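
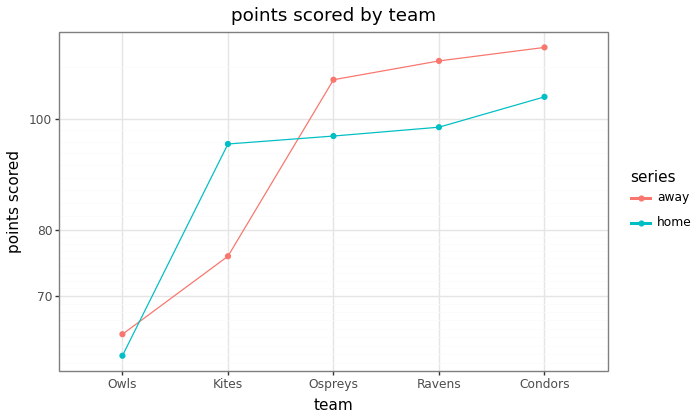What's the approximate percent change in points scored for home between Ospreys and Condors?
≈ +10.5%

Ospreys ≈ 95, Condors ≈ 105; (105 − 95) / 95 ≈ +10.5%.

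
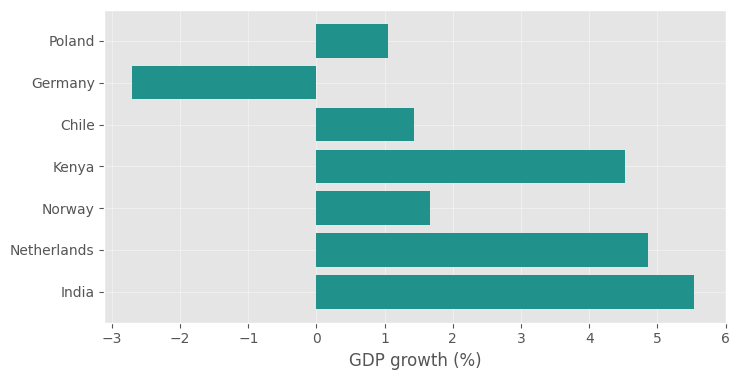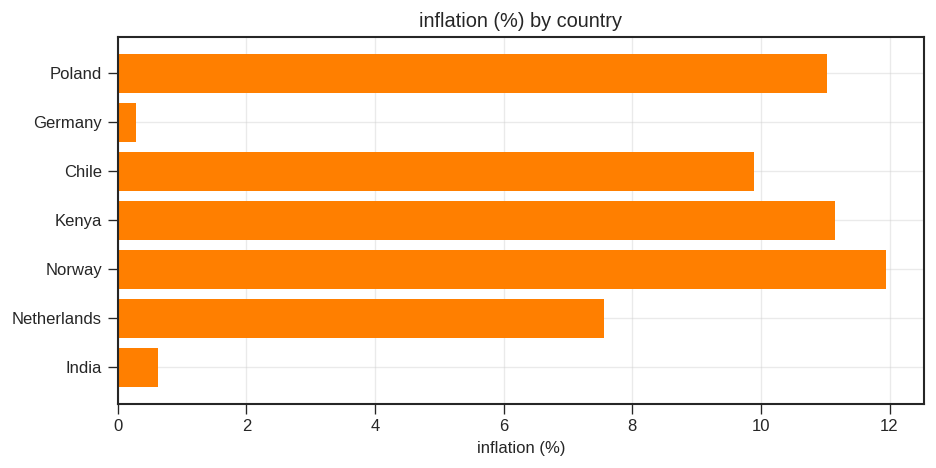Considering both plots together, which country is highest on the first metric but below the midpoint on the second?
India

Chart 2 median inflation (%) ≈ 10; below-median countries: Germany, Netherlands, India. Among those, India has the highest GDP growth (%) (≈ 6).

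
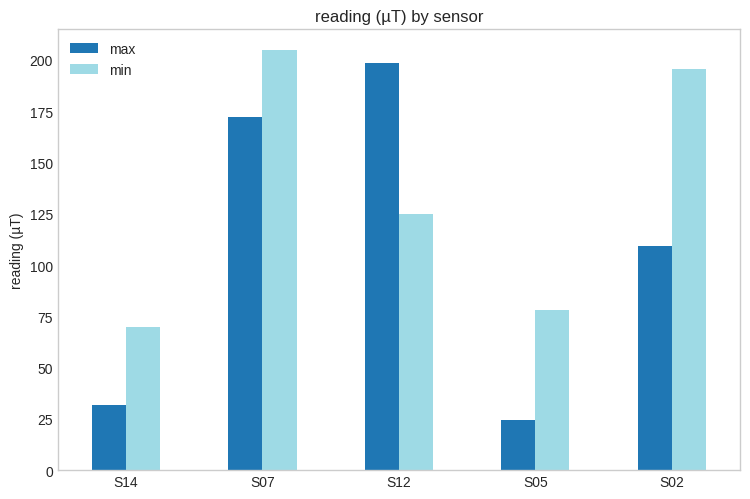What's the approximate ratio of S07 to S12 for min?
S07 ≈ 200, S12 ≈ 120; 200/120 ≈ 1.67.

≈ 1.67×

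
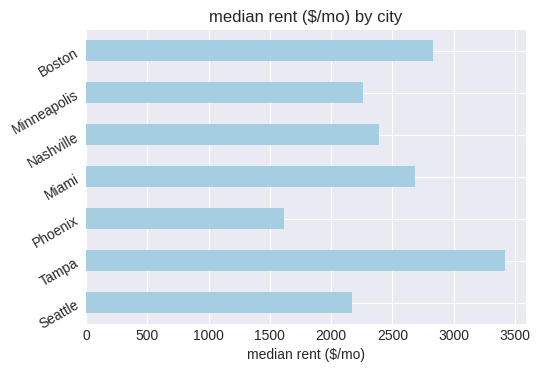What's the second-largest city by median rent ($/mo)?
Top 3: Tampa ≈ 3500, Boston ≈ 3000, Miami ≈ 2500.

Boston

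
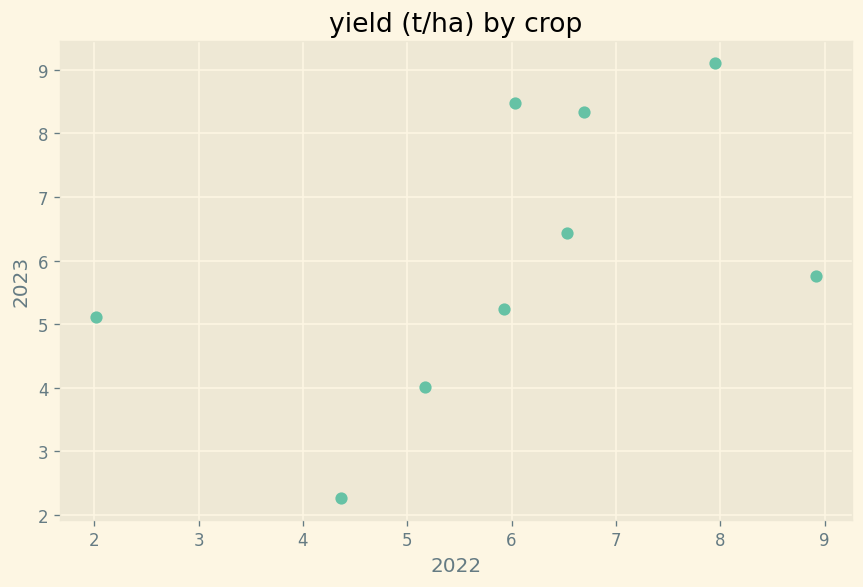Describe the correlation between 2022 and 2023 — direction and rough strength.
Points are positively correlated; moderate (|r| ≈ 0.5).

positive, moderate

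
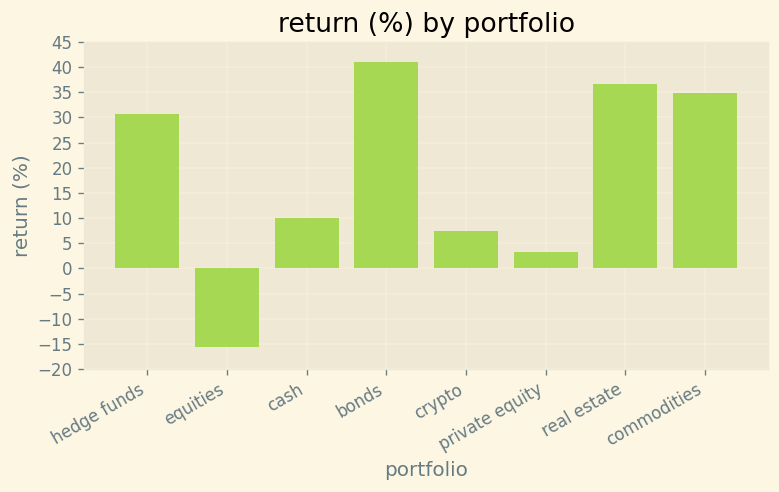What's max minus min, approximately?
≈ 55

Max bonds ≈ 40, min equities ≈ -15; range ≈ 55.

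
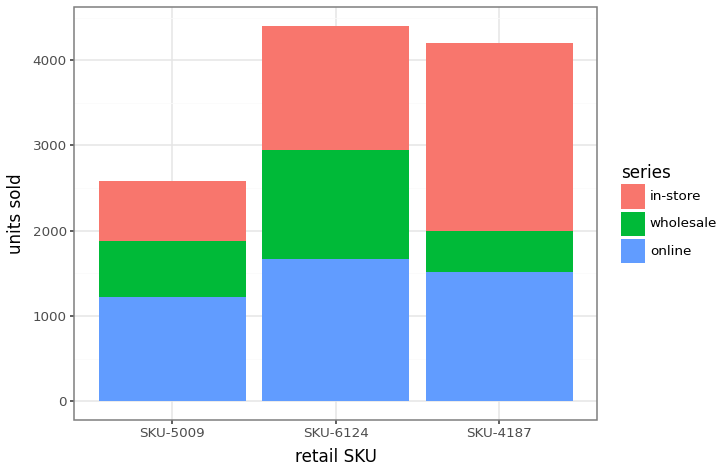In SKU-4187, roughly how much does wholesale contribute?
wholesale top ≈ 2000, bottom ≈ 1500; segment ≈ 500.

≈ 500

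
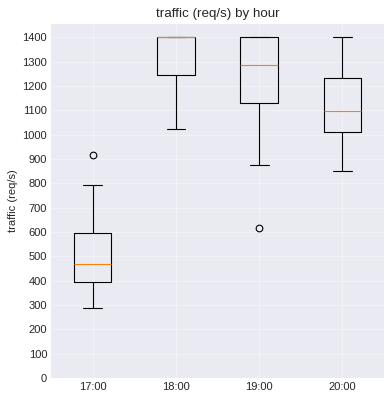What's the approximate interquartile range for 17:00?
Q3 ≈ 600, Q1 ≈ 400; IQR ≈ 200.

≈ 200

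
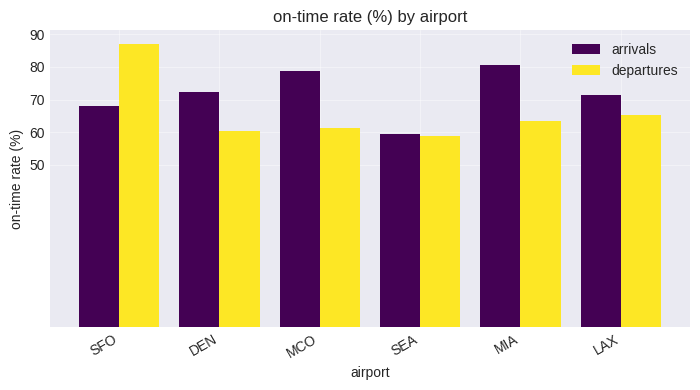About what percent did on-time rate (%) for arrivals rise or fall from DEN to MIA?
≈ +14.3%

DEN ≈ 70, MIA ≈ 80; (80 − 70) / 70 ≈ +14.3%.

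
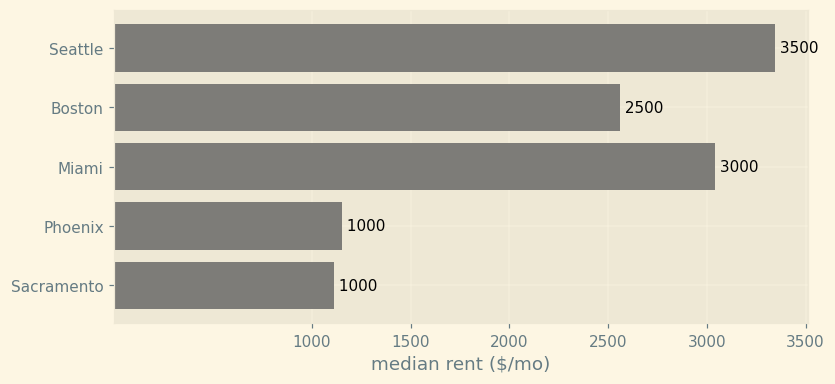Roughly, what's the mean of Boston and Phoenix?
≈ 1750

(2500 + 1000) / 2 ≈ 1750.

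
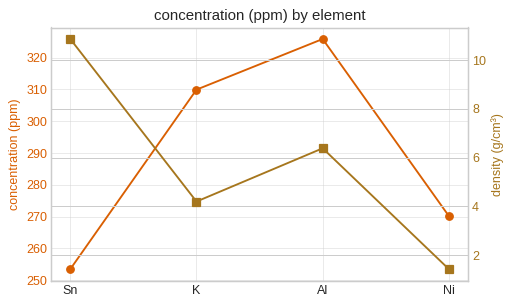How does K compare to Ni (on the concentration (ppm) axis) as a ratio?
K ≈ 310, Ni ≈ 270; 310/270 ≈ 1.15.

≈ 1.15×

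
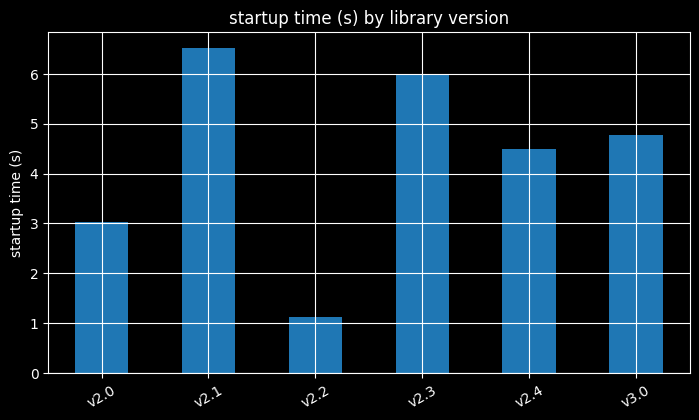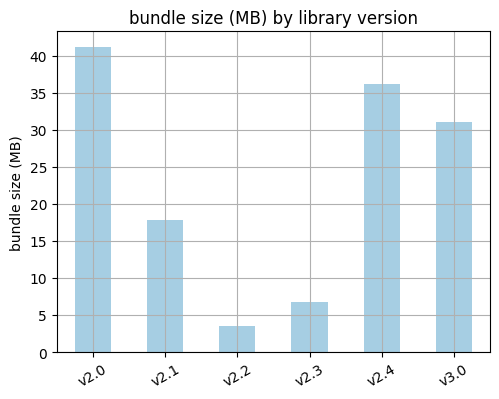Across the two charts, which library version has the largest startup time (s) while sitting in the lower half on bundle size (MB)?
v2.1

Chart 2 median bundle size (MB) ≈ 25; below-median library versions: v2.1, v2.2, v2.3. Among those, v2.1 has the highest startup time (s) (≈ 7).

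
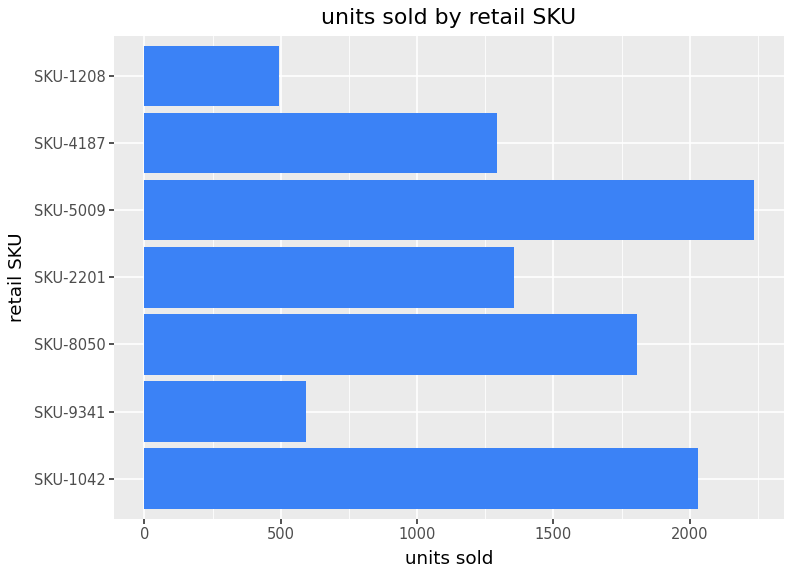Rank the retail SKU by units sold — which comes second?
Top 3: SKU-5009 ≈ 2200, SKU-1042 ≈ 2000, SKU-8050 ≈ 1800.

SKU-1042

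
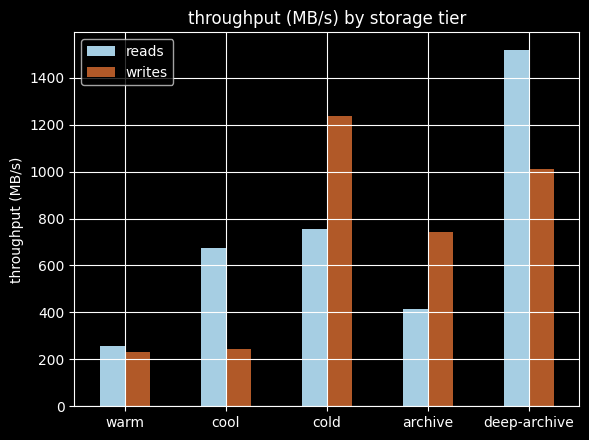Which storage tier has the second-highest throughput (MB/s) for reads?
Top 3 for reads: deep-archive ≈ 1600, cold ≈ 800, cool ≈ 600.

cold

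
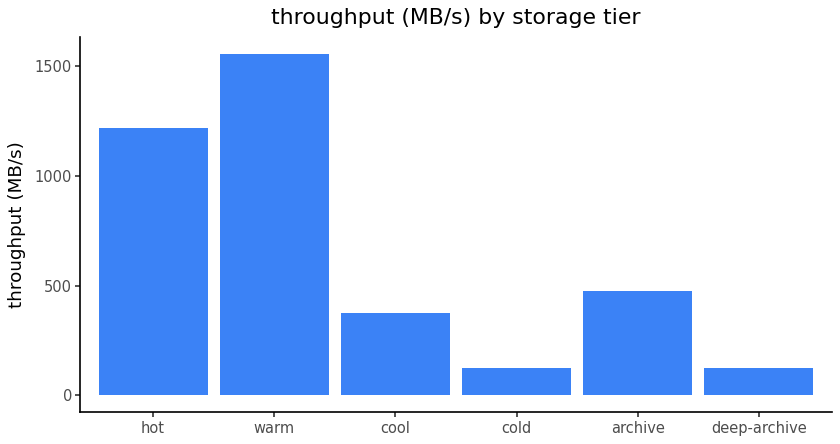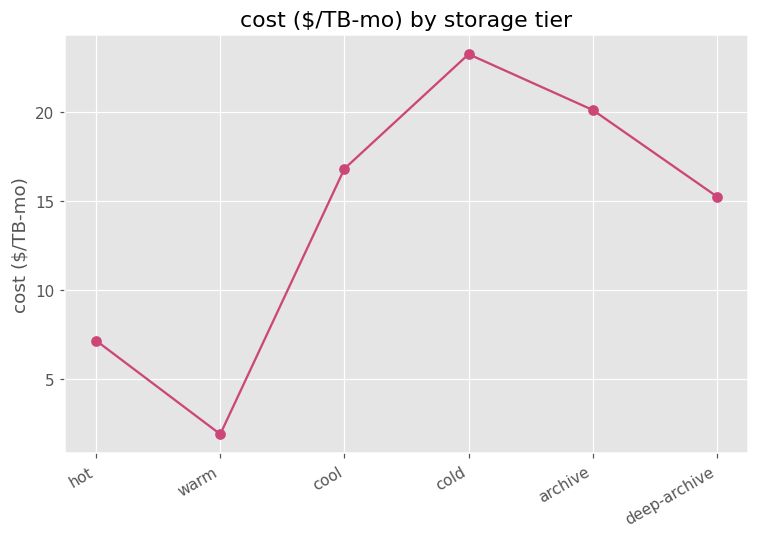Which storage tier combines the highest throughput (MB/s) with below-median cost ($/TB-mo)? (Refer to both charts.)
warm

Chart 2 median cost ($/TB-mo) ≈ 15; below-median storage tiers: hot, warm, deep-archive. Among those, warm has the highest throughput (MB/s) (≈ 1600).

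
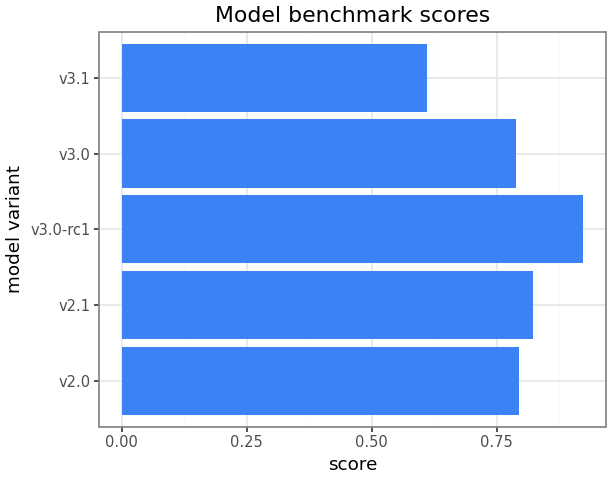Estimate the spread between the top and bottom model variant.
≈ 0.3

Max v3.0-rc1 ≈ 0.9, min v3.1 ≈ 0.6; range ≈ 0.3.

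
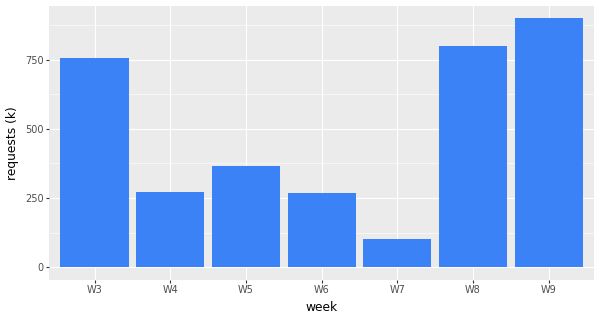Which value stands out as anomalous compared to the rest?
W9 ≈ 900; the rest sit between ≈ 100 and ≈ 800.

W9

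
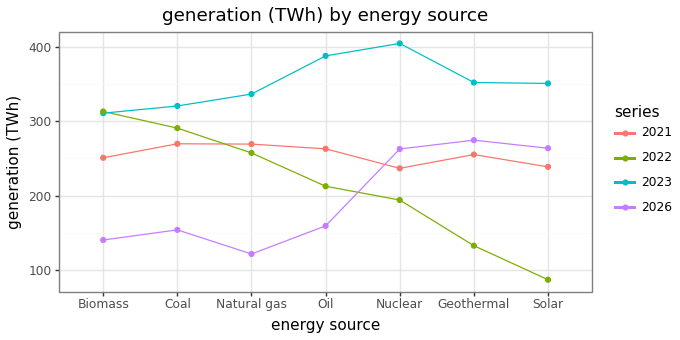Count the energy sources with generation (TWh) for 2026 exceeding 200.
Above 200: Nuclear, Geothermal, Solar.

3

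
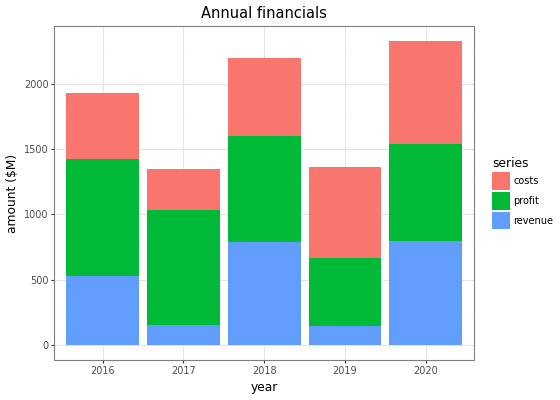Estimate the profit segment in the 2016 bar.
profit top ≈ 1400, bottom ≈ 600; segment ≈ 800.

≈ 800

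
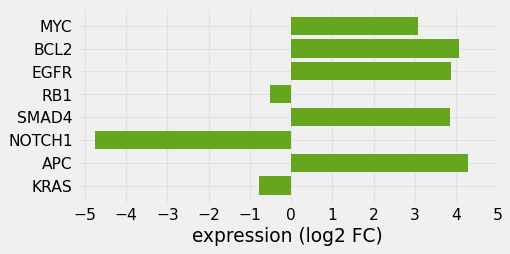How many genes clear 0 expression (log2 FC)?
5

Above 0: MYC, BCL2, EGFR, SMAD4, APC.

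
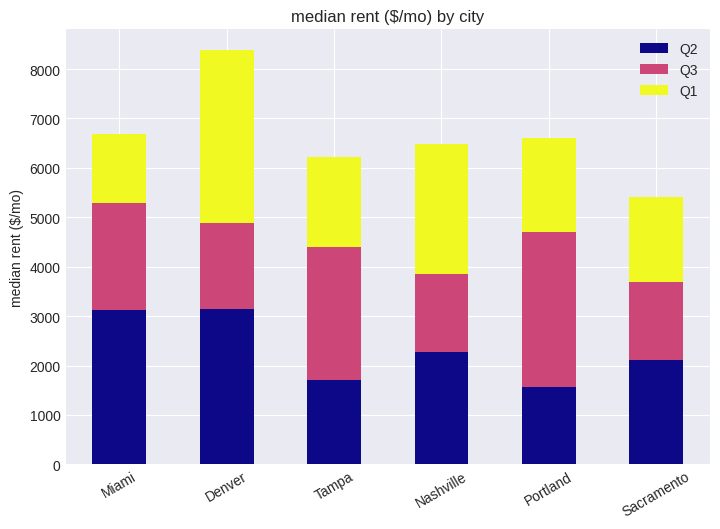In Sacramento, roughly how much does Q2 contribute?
Q2 top ≈ 2000, bottom ≈ 0; segment ≈ 2000.

≈ 2000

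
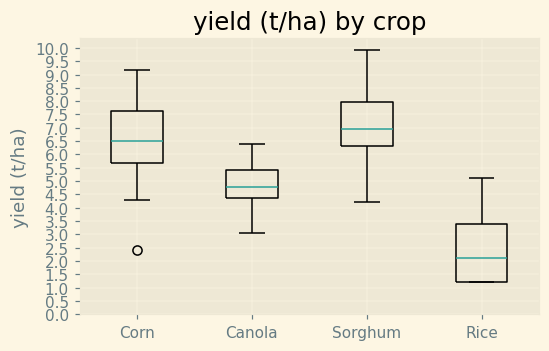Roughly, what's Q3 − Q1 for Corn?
Q3 ≈ 7.5, Q1 ≈ 5.5; IQR ≈ 2.0.

≈ 2.0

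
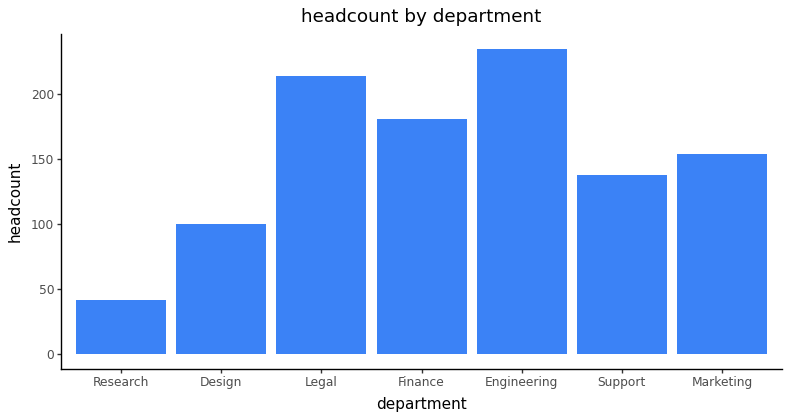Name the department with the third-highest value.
Finance

Top 4: Engineering ≈ 240, Legal ≈ 220, Finance ≈ 180, Marketing ≈ 160.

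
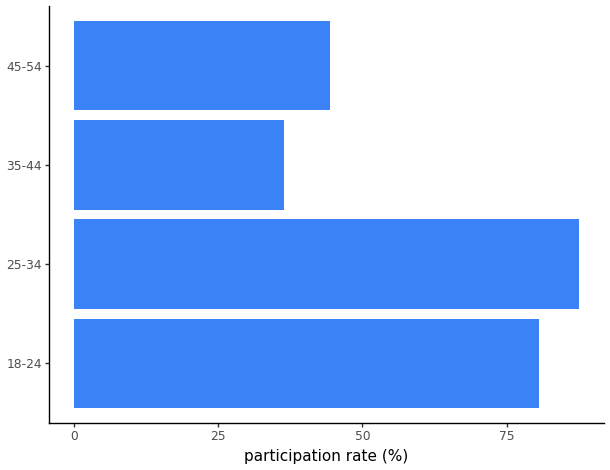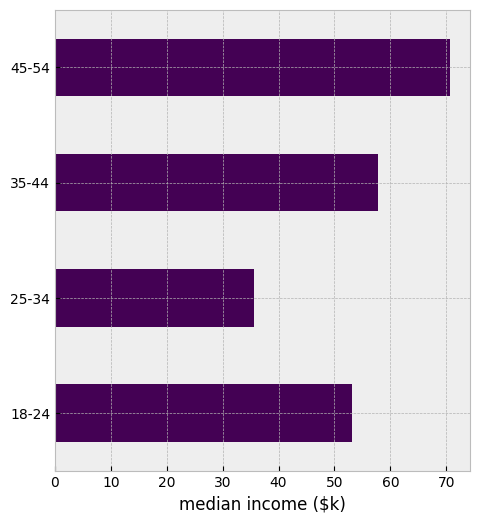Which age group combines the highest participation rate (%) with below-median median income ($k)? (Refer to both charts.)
25-34

Chart 2 median median income ($k) ≈ 60; below-median age groups: 18-24, 25-34. Among those, 25-34 has the highest participation rate (%) (≈ 90).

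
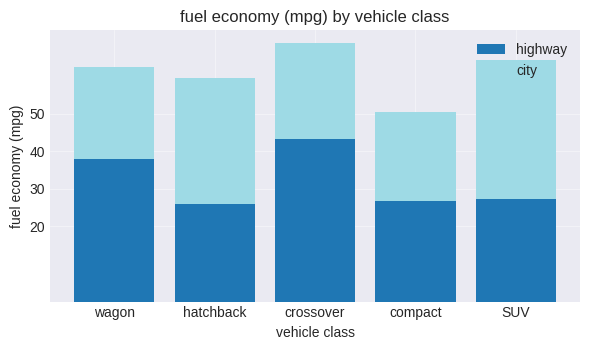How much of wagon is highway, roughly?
≈ 40

highway top ≈ 40, bottom ≈ 0; segment ≈ 40.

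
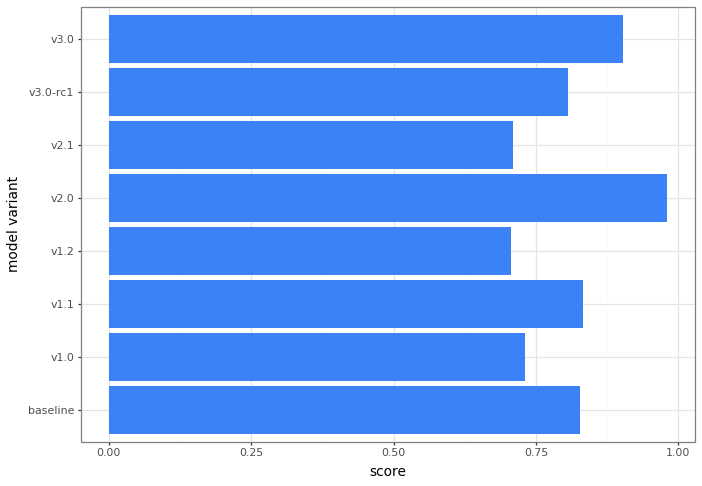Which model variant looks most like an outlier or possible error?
v2.0

v2.0 ≈ 1.0; the rest sit between ≈ 0.7 and ≈ 0.9.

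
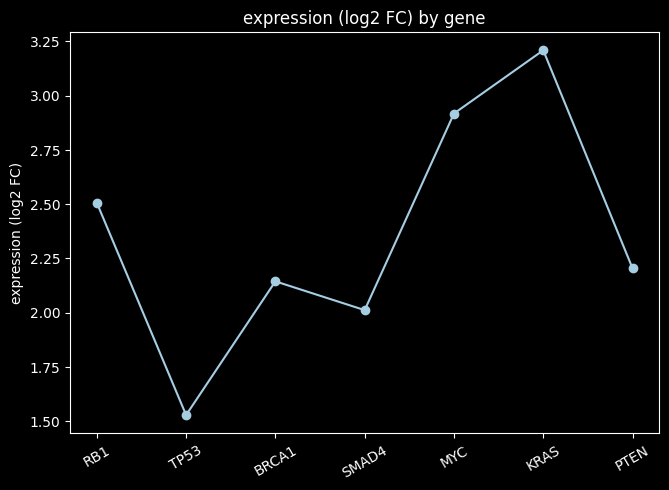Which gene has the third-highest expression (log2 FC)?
Top 4: KRAS ≈ 3.2, MYC ≈ 3.0, RB1 ≈ 2.6, PTEN ≈ 2.2.

RB1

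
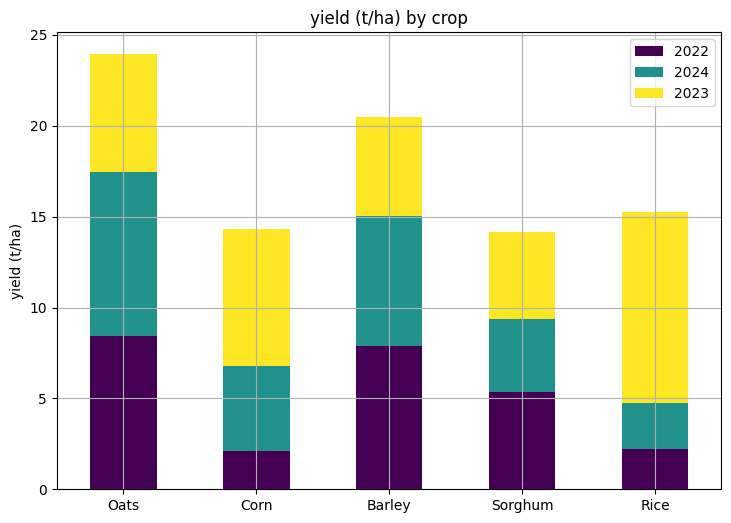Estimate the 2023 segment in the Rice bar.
2023 top ≈ 16, bottom ≈ 4; segment ≈ 12.

≈ 12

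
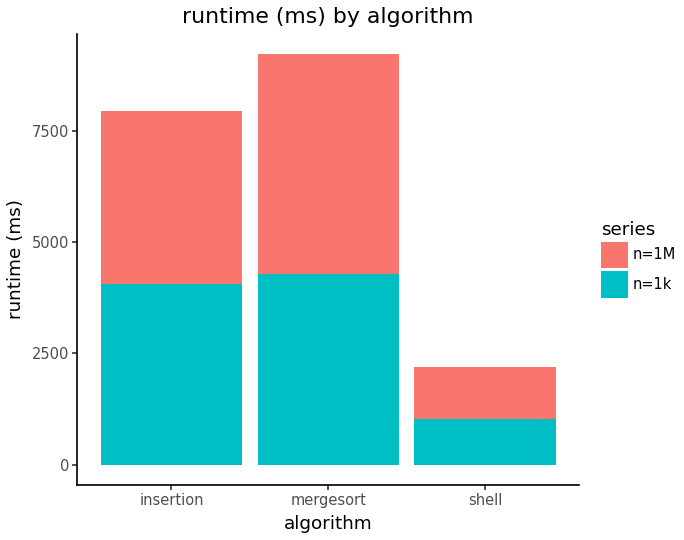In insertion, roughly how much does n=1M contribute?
n=1M top ≈ 8000, bottom ≈ 4000; segment ≈ 4000.

≈ 4000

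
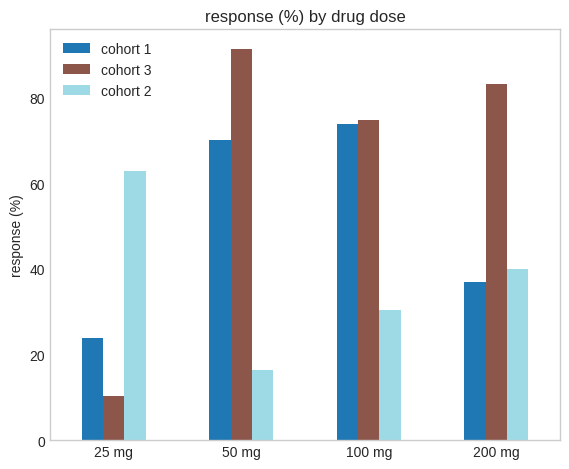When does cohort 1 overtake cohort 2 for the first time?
25 mg: cohort 1 ≈ 20 vs cohort 2 ≈ 60 (not yet); 50 mg: cohort 1 ≈ 70 vs cohort 2 ≈ 20 (first crossover).

50 mg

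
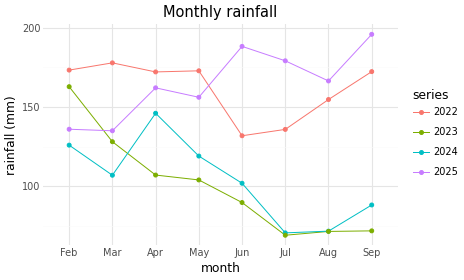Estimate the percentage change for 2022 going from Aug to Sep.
Aug ≈ 160, Sep ≈ 180; (180 − 160) / 160 ≈ +12.5%.

≈ +12.5%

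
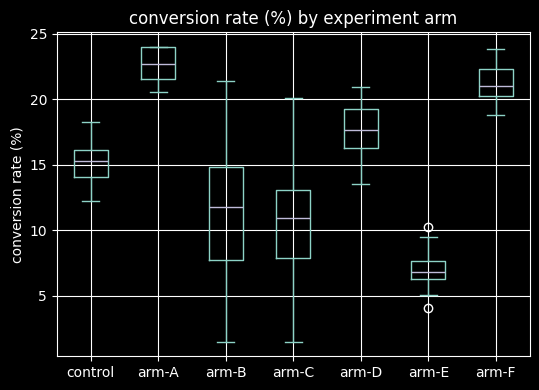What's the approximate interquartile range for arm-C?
≈ 6

Q3 ≈ 14, Q1 ≈ 8; IQR ≈ 6.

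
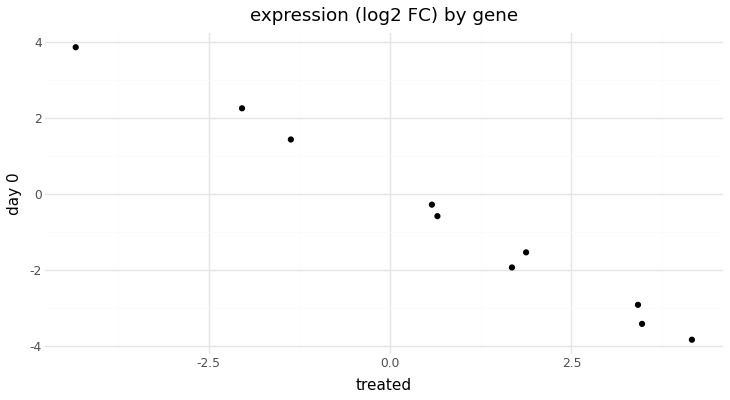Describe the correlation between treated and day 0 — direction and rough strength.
negative, strong

Points are negatively correlated; strong (|r| ≈ 1.0).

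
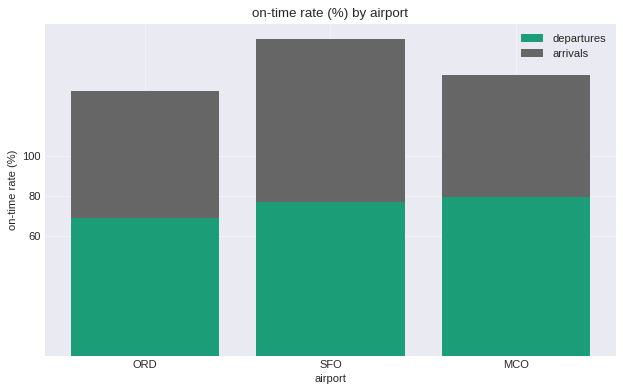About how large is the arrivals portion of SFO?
arrivals top ≈ 160, bottom ≈ 80; segment ≈ 80.

≈ 80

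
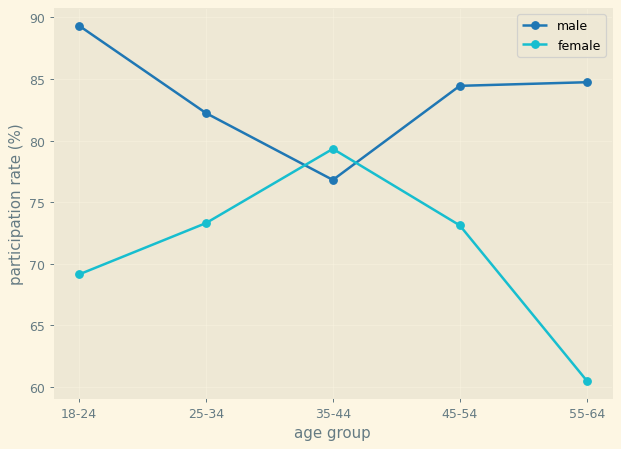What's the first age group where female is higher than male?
25-34: female ≈ 75 vs male ≈ 80 (not yet); 35-44: female ≈ 80 vs male ≈ 75 (first crossover).

35-44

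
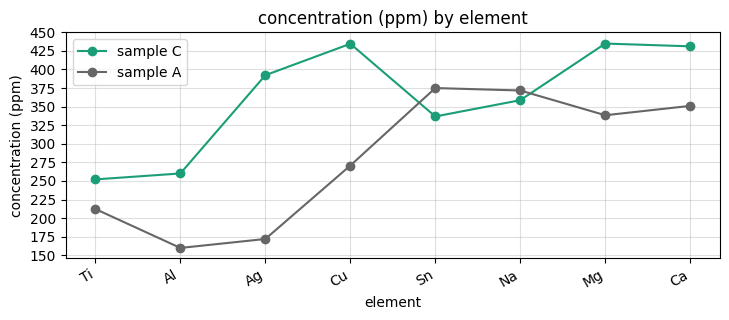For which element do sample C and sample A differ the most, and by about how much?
Ag: sample C ≈ 400, sample A ≈ 175 → gap ≈ 225. Next-largest (Cu) is only ≈ 150.

Ag, ≈ 225 ppm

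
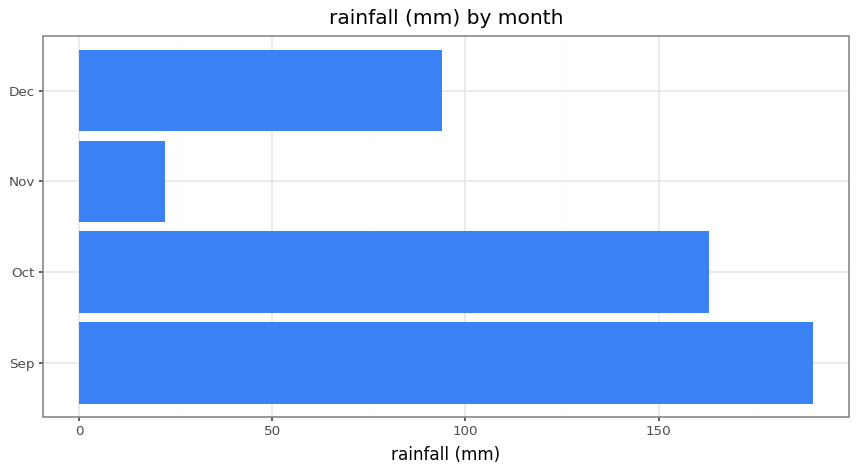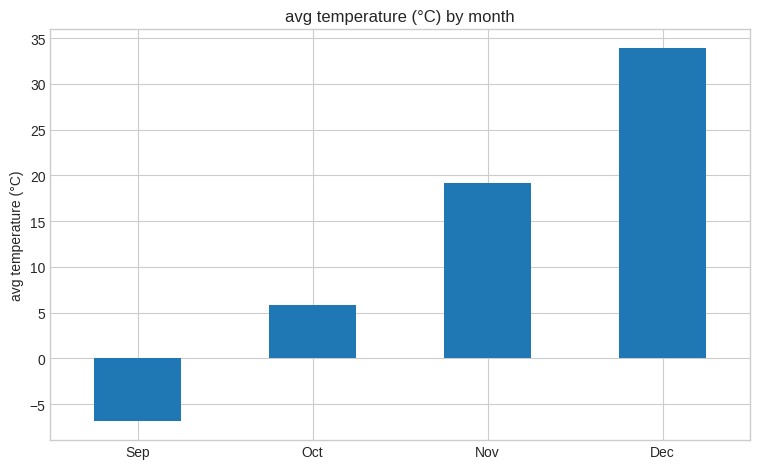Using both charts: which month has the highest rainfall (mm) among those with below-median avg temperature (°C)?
Chart 2 median avg temperature (°C) ≈ 10; below-median months: Sep, Oct. Among those, Sep has the highest rainfall (mm) (≈ 180).

Sep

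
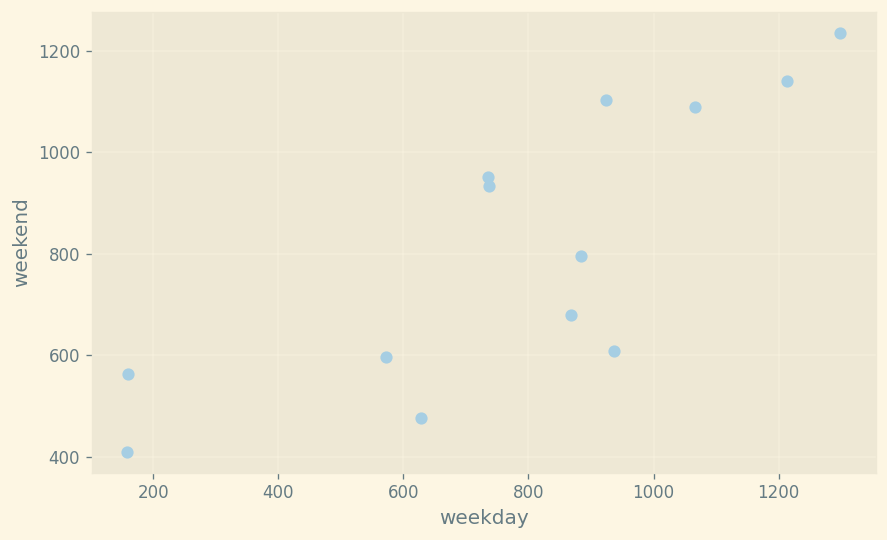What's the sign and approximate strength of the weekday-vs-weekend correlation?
positive, strong

Points are positively correlated; strong (|r| ≈ 0.8).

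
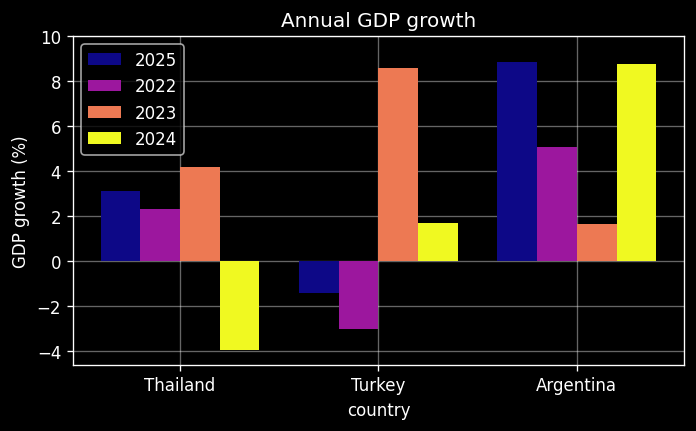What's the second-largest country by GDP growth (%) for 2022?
Thailand

Top 3 for 2022: Argentina ≈ 6, Thailand ≈ 2, Turkey ≈ -4.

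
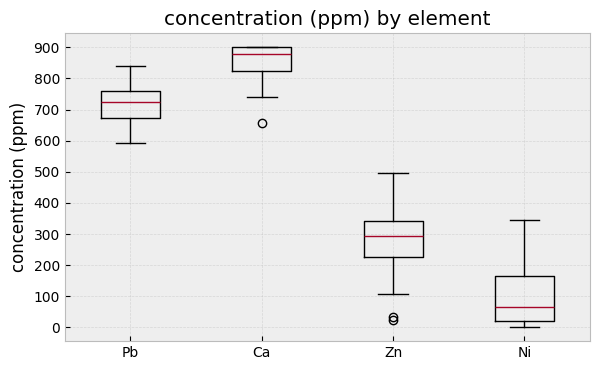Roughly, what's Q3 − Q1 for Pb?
Q3 ≈ 800, Q1 ≈ 700; IQR ≈ 100.

≈ 100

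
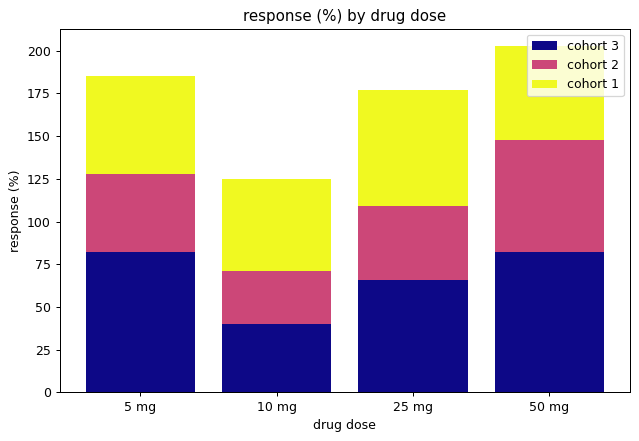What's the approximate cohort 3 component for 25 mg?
≈ 60

cohort 3 top ≈ 60, bottom ≈ 0; segment ≈ 60.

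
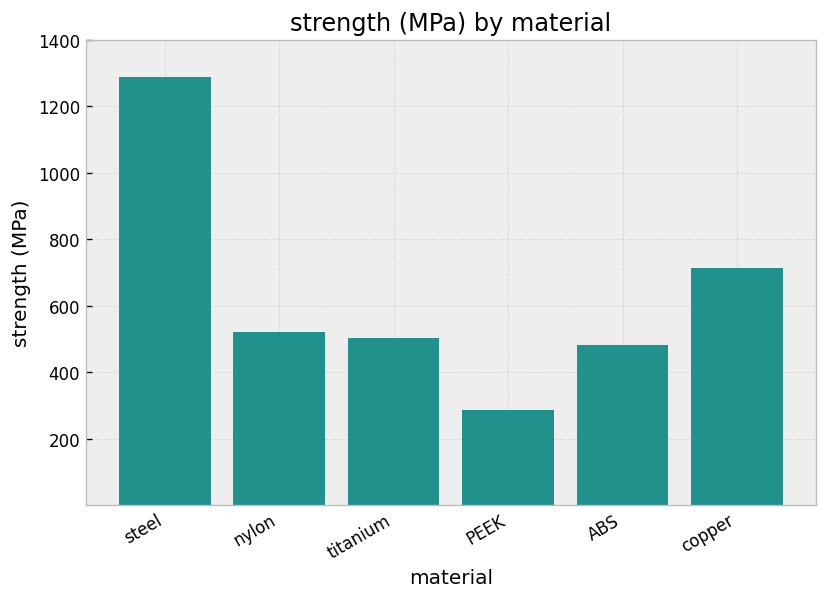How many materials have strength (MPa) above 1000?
1

Above 1000: steel.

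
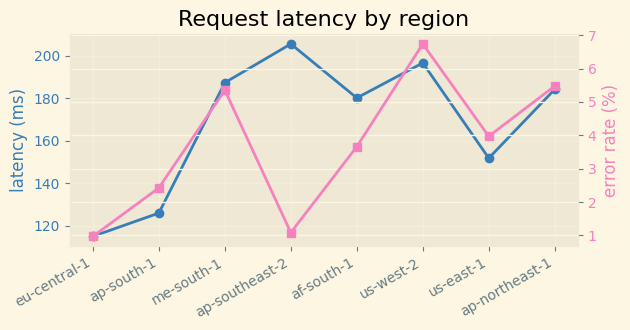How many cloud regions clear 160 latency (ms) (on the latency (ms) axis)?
5

Above 160: me-south-1, ap-southeast-2, af-south-1, us-west-2, ap-northeast-1.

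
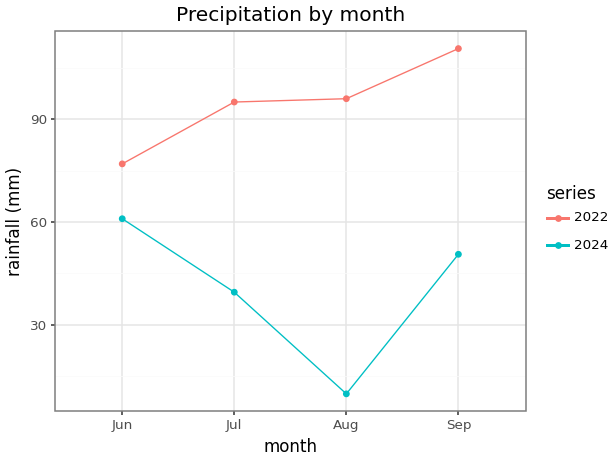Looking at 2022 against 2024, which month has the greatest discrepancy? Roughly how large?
Aug: 2022 ≈ 100, 2024 ≈ 10 → gap ≈ 90. Next-largest (Sep) is only ≈ 60.

Aug, ≈ 90 mm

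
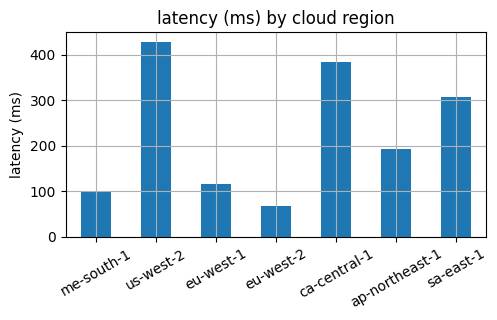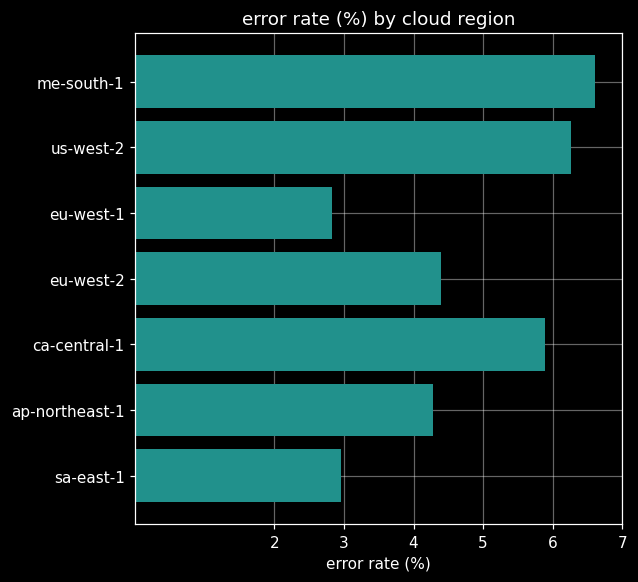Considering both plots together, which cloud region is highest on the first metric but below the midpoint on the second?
Chart 2 median error rate (%) ≈ 4; below-median cloud regions: eu-west-1, ap-northeast-1, sa-east-1. Among those, sa-east-1 has the highest latency (ms) (≈ 300).

sa-east-1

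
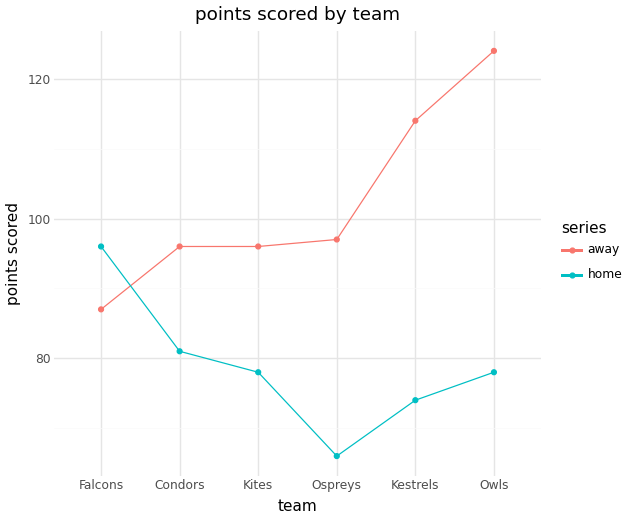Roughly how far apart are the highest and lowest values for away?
Max Owls ≈ 125, min Falcons ≈ 85; range ≈ 40.

≈ 40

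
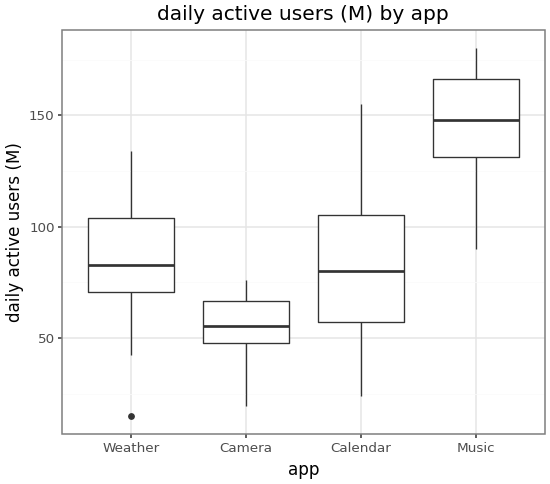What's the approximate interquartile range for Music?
Q3 ≈ 170, Q1 ≈ 130; IQR ≈ 40.

≈ 40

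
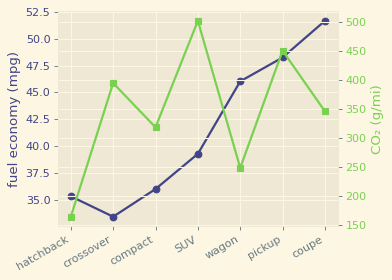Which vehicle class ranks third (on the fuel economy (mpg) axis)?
Top 4 (on the fuel economy (mpg) axis): coupe ≈ 52, pickup ≈ 48, wagon ≈ 46, SUV ≈ 40.

wagon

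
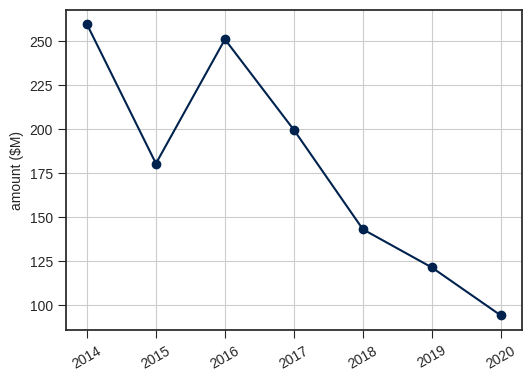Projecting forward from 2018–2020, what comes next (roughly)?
≈ 80

Last three: 140, 120, 100 → slope ≈ -20/step → next ≈ 80.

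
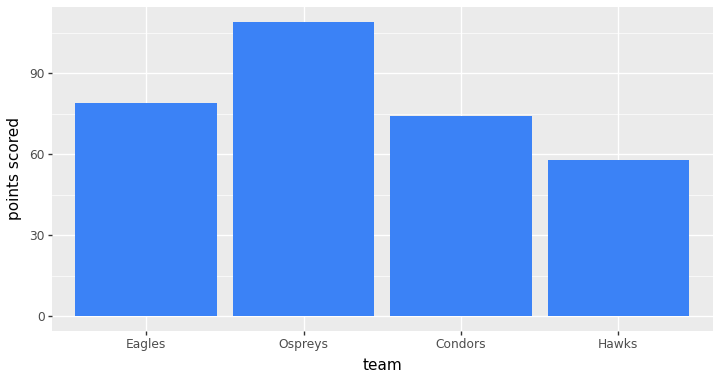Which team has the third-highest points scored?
Condors

Top 4: Ospreys ≈ 110, Eagles ≈ 80, Condors ≈ 70, Hawks ≈ 60.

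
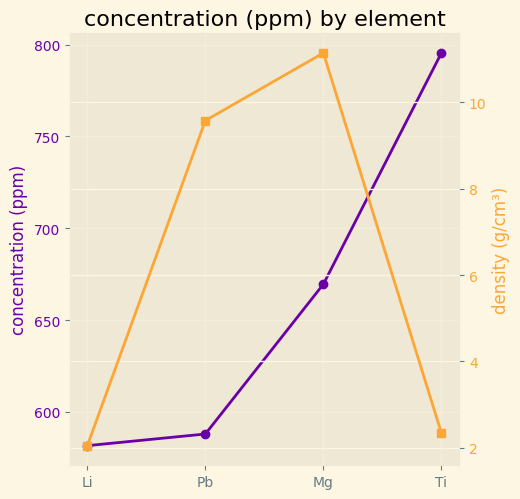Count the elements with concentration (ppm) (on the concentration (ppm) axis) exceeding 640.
Above 640: Mg, Ti.

2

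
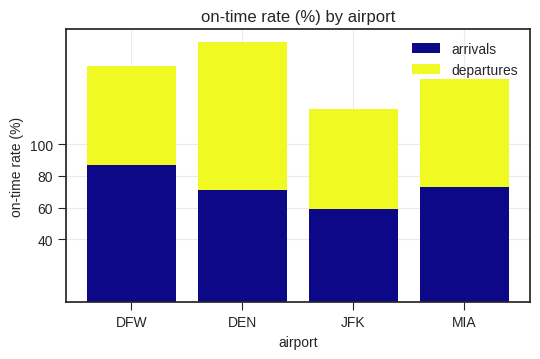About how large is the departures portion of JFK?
≈ 60

departures top ≈ 120, bottom ≈ 60; segment ≈ 60.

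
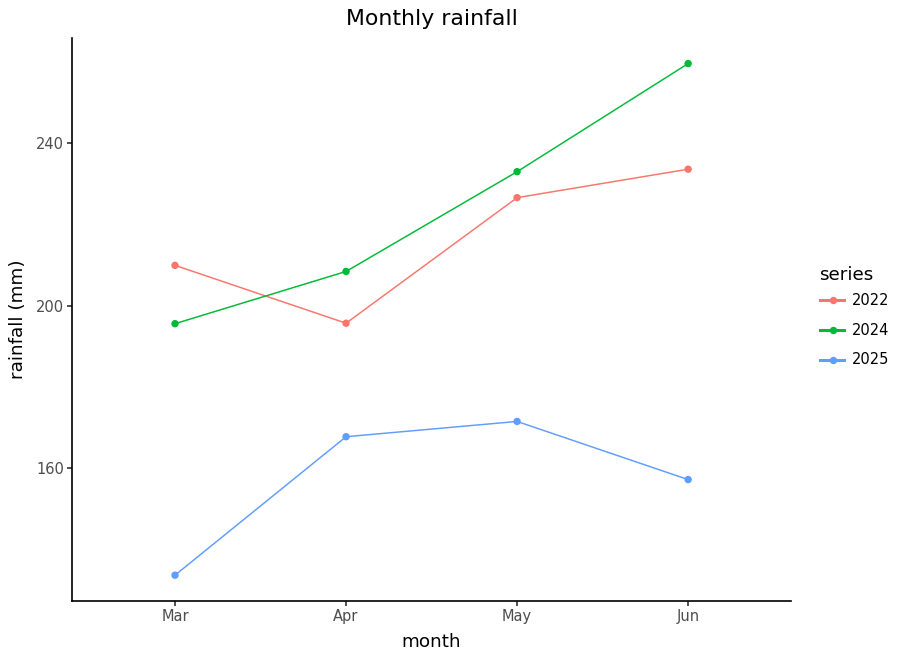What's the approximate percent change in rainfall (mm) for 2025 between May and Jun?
May ≈ 180, Jun ≈ 160; (160 − 180) / 180 ≈ -11.1%.

≈ -11.1%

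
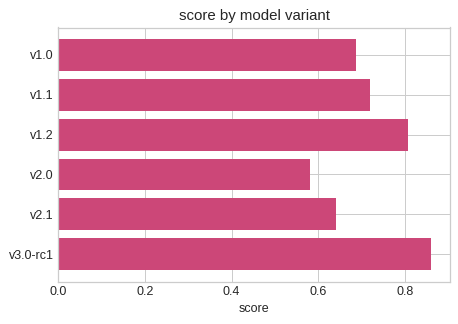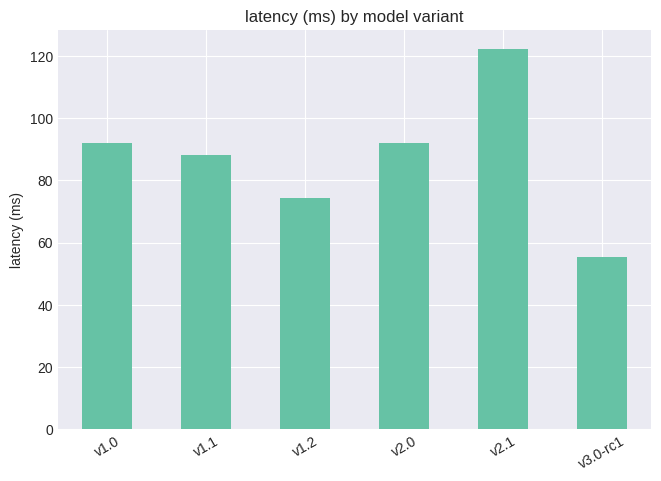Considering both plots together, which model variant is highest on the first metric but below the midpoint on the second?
v3.0-rc1

Chart 2 median latency (ms) ≈ 100; below-median model variants: v1.1, v1.2, v3.0-rc1. Among those, v3.0-rc1 has the highest score (≈ 0.9).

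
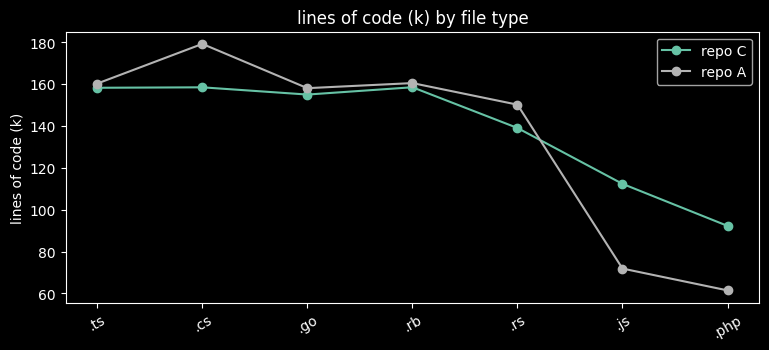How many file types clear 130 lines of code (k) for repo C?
5

Above 130: .ts, .cs, .go, .rb, .rs.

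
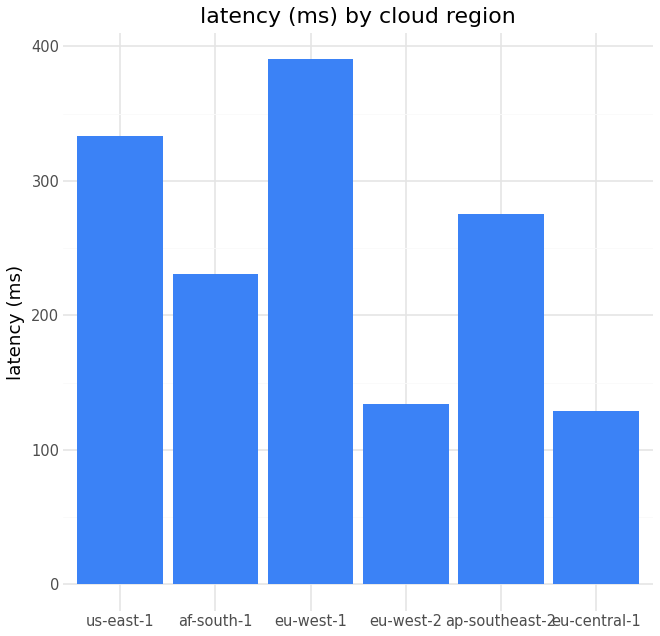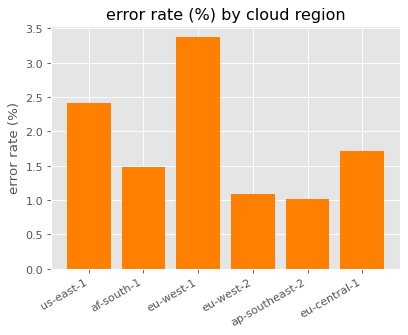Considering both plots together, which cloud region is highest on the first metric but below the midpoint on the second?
ap-southeast-2

Chart 2 median error rate (%) ≈ 1.5; below-median cloud regions: af-south-1, eu-west-2, ap-southeast-2. Among those, ap-southeast-2 has the highest latency (ms) (≈ 300).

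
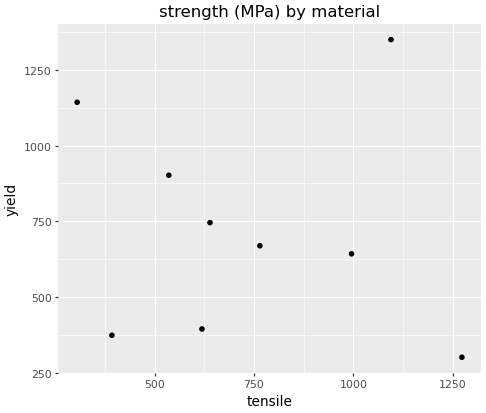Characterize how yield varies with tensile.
Points are roughly uncorrelated; weak (|r| ≈ 0.1).

no clear correlation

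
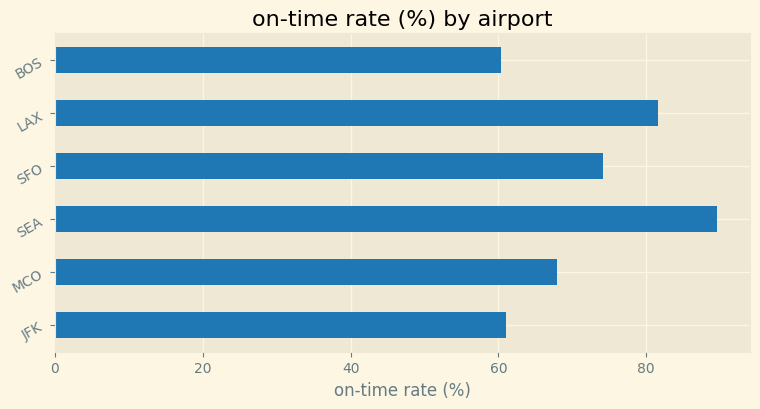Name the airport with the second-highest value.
LAX

Top 3: SEA ≈ 90, LAX ≈ 80, SFO ≈ 70.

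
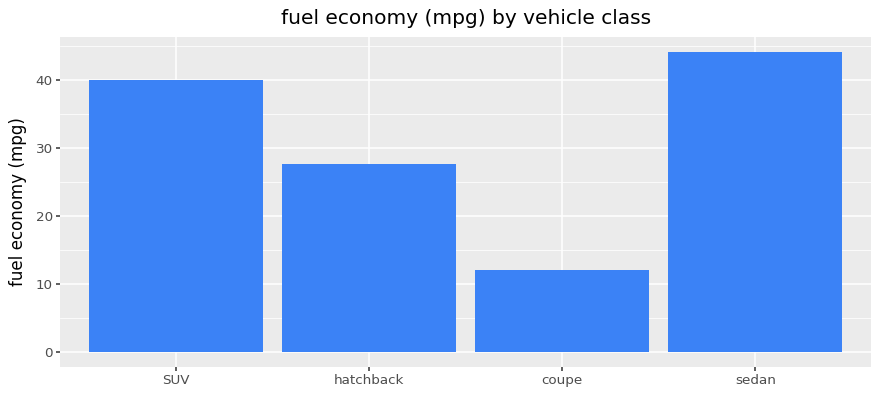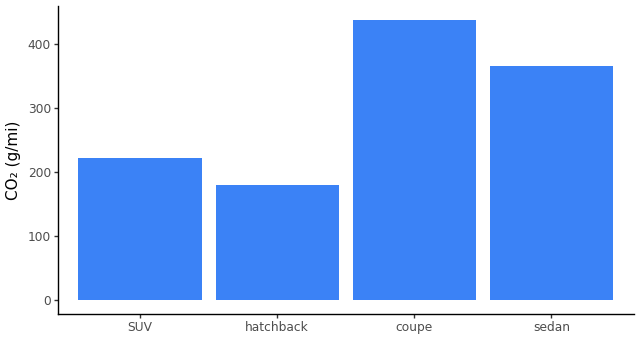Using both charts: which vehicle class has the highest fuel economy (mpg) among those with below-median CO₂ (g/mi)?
SUV

Chart 2 median CO₂ (g/mi) ≈ 300; below-median vehicle classes: SUV, hatchback. Among those, SUV has the highest fuel economy (mpg) (≈ 40).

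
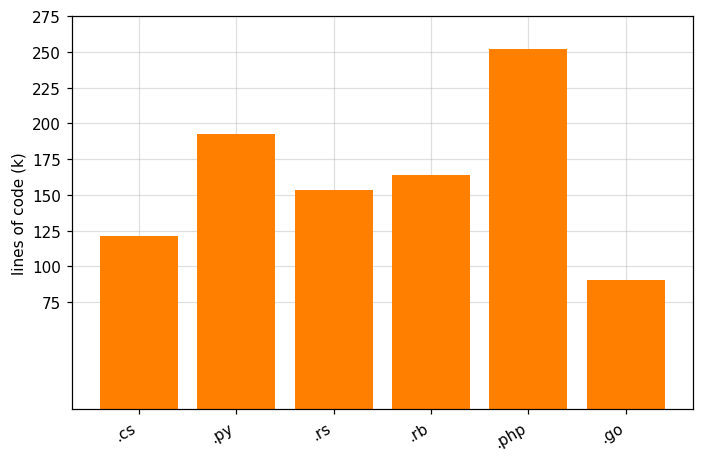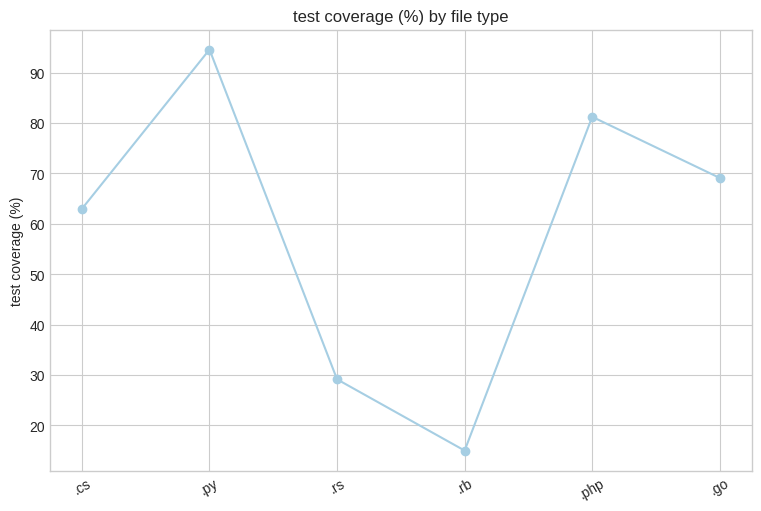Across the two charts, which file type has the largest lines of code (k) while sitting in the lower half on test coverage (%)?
.rb

Chart 2 median test coverage (%) ≈ 70; below-median file types: .cs, .rs, .rb. Among those, .rb has the highest lines of code (k) (≈ 175).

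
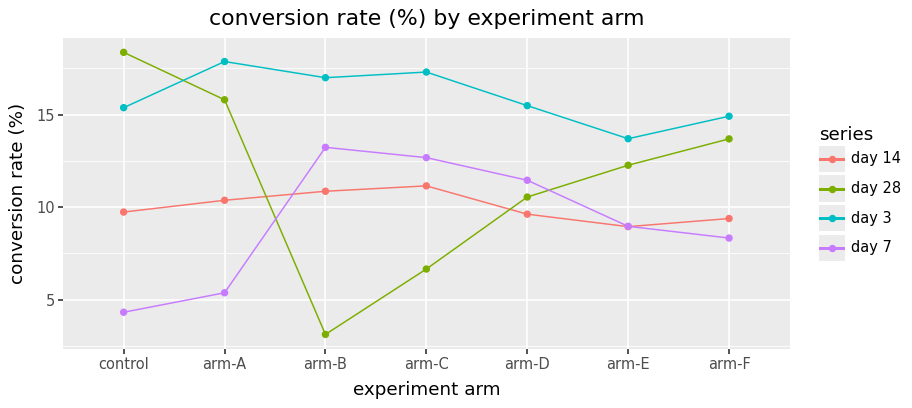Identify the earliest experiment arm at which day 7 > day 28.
arm-A: day 7 ≈ 6 vs day 28 ≈ 16 (not yet); arm-B: day 7 ≈ 14 vs day 28 ≈ 4 (first crossover).

arm-B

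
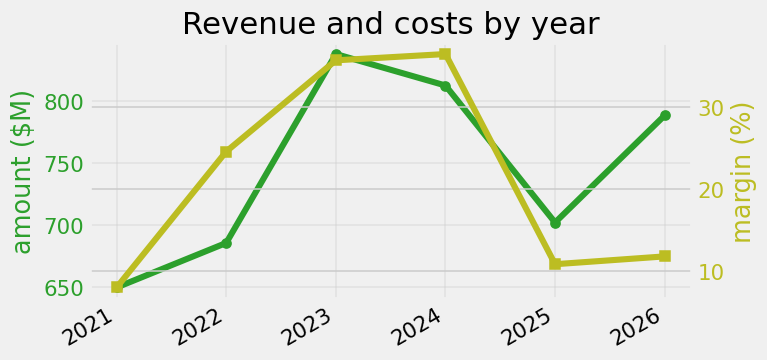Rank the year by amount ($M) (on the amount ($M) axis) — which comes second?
Top 3 (on the amount ($M) axis): 2023 ≈ 840, 2024 ≈ 820, 2026 ≈ 780.

2024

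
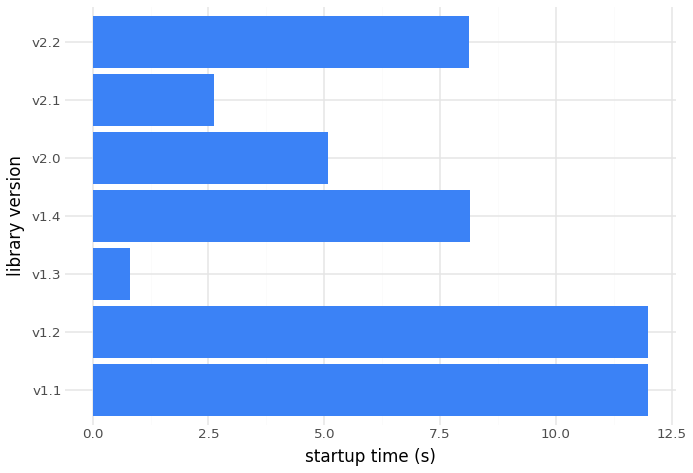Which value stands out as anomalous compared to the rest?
v1.3 ≈ 1; the rest sit between ≈ 3 and ≈ 12.

v1.3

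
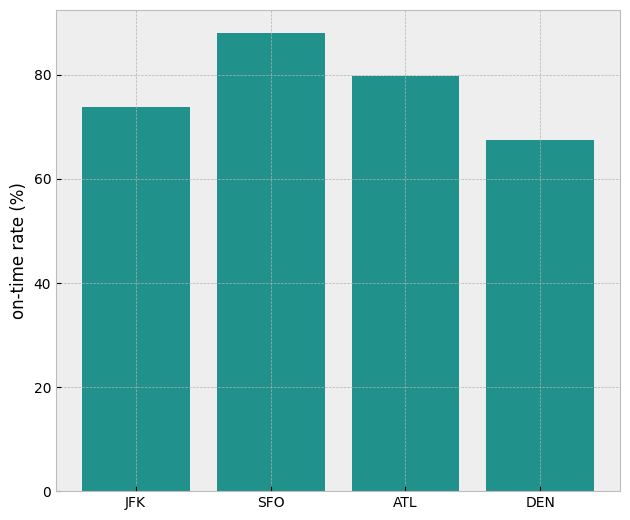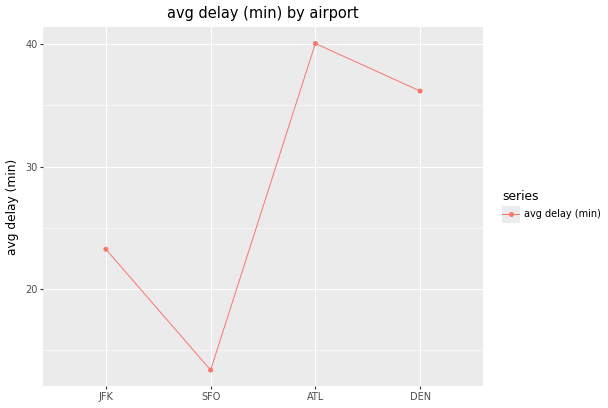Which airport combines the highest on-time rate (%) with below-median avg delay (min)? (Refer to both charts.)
SFO

Chart 2 median avg delay (min) ≈ 30; below-median airports: JFK, SFO. Among those, SFO has the highest on-time rate (%) (≈ 90).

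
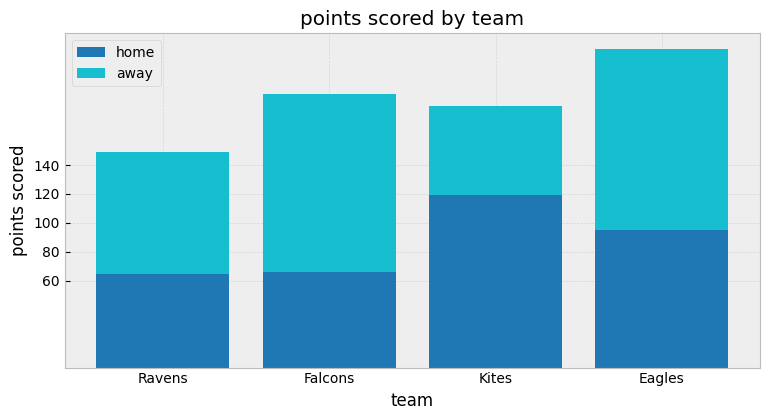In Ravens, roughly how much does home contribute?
≈ 60

home top ≈ 60, bottom ≈ 0; segment ≈ 60.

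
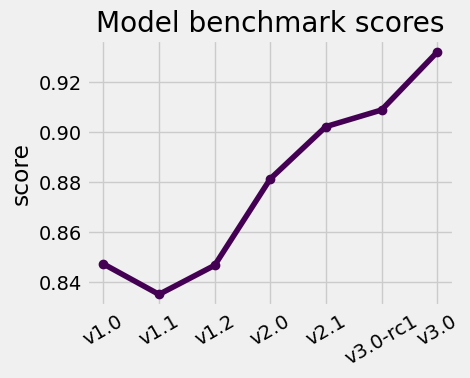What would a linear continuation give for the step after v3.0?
Last three: 0.90, 0.91, 0.93 → slope ≈ 0.015/step → next ≈ 0.945.

≈ 0.945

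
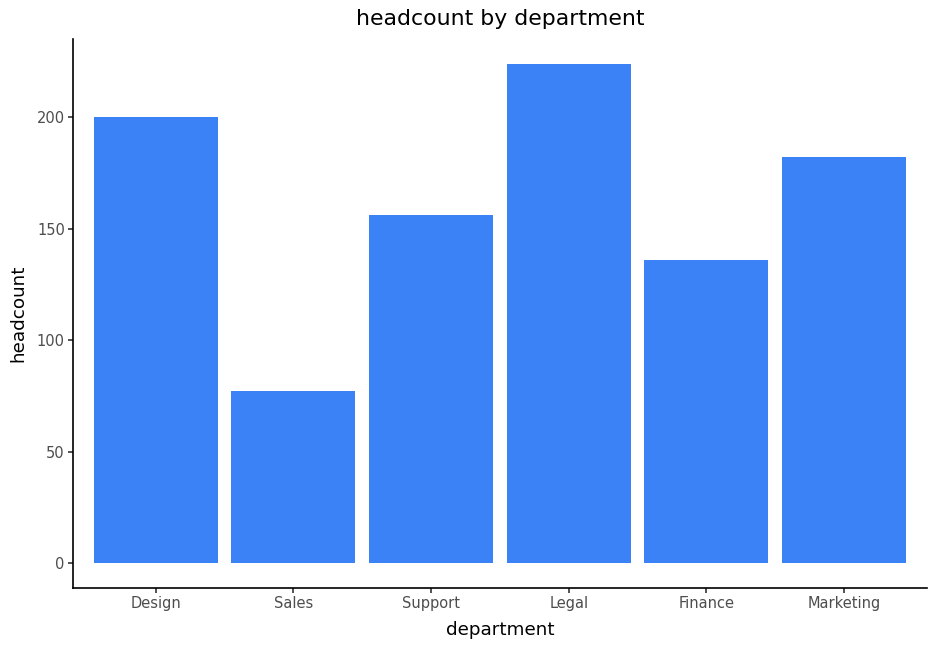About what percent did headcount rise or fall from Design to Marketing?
Design ≈ 200, Marketing ≈ 180; (180 − 200) / 200 ≈ -10%.

≈ -10%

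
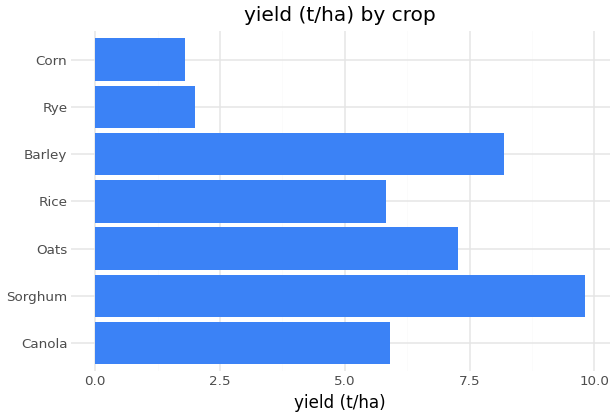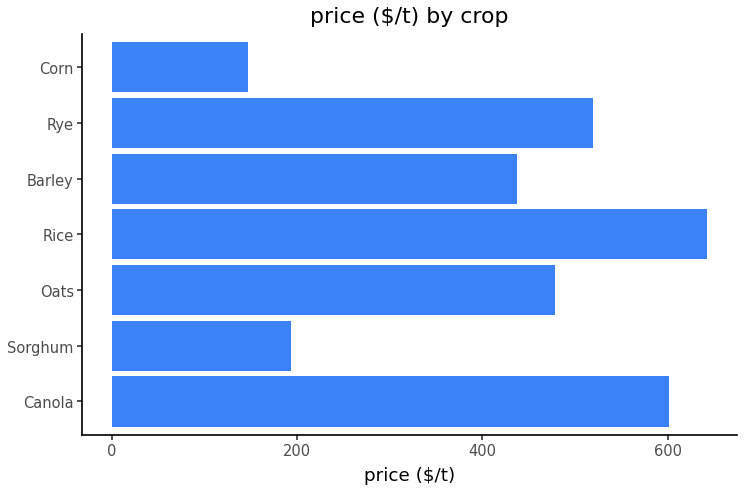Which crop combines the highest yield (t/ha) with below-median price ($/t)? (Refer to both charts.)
Sorghum

Chart 2 median price ($/t) ≈ 500; below-median crops: Sorghum, Barley, Corn. Among those, Sorghum has the highest yield (t/ha) (≈ 10).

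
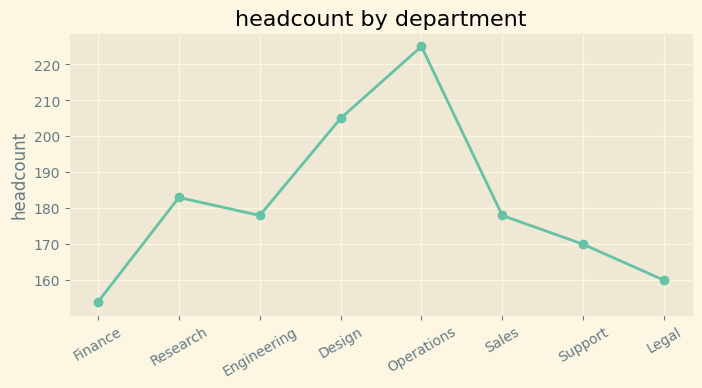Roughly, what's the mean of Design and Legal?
≈ 180

(200 + 160) / 2 ≈ 180.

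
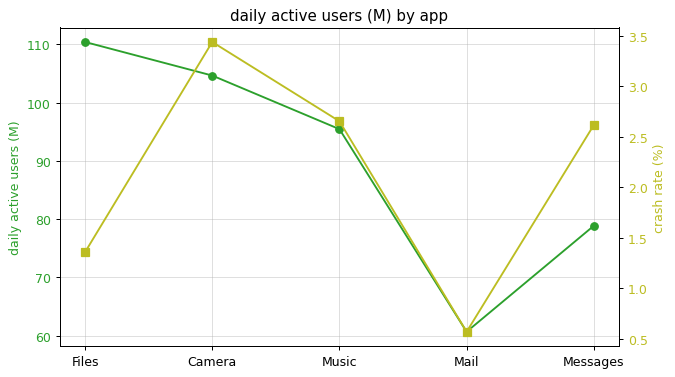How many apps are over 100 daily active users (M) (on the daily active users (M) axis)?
Above 100: Files, Camera.

2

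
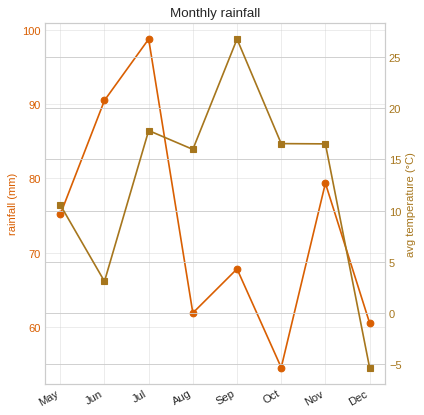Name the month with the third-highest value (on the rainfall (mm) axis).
Nov

Top 4 (on the rainfall (mm) axis): Jul ≈ 100, Jun ≈ 90, Nov ≈ 80, May ≈ 75.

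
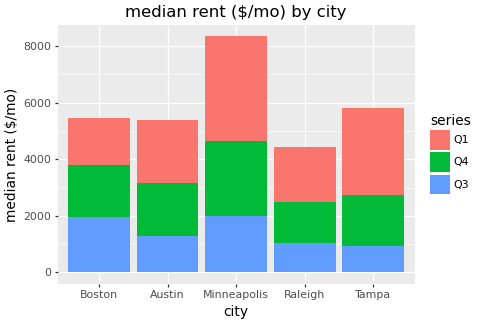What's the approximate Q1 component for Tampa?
≈ 3000

Q1 top ≈ 6000, bottom ≈ 3000; segment ≈ 3000.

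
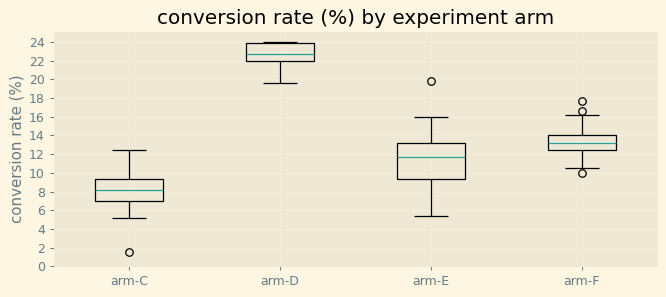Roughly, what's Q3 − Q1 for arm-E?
≈ 4

Q3 ≈ 14, Q1 ≈ 10; IQR ≈ 4.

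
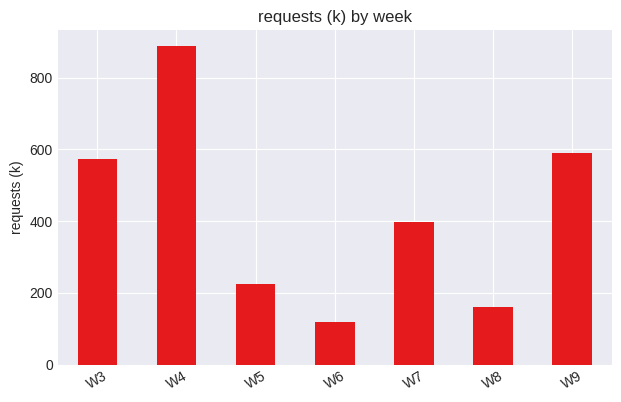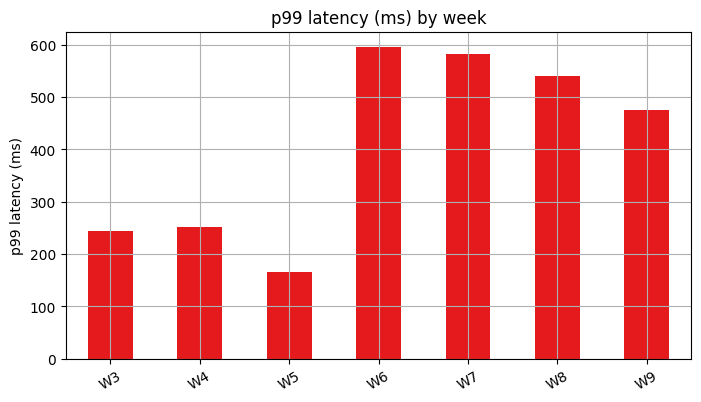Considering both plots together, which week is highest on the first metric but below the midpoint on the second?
W4

Chart 2 median p99 latency (ms) ≈ 500; below-median weeks: W3, W4, W5. Among those, W4 has the highest requests (k) (≈ 900).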